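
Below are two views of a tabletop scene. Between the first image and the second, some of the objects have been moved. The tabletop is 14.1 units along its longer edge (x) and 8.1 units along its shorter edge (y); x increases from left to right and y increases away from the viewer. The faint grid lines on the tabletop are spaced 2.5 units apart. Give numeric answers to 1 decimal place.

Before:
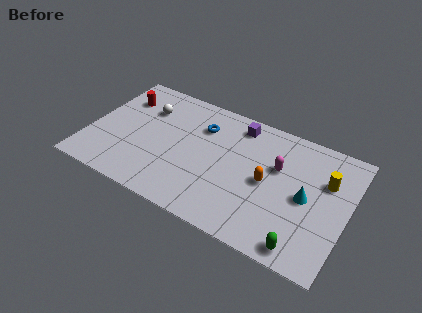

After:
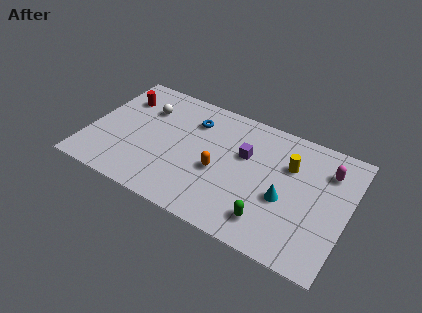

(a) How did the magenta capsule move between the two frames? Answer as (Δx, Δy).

(2.6, 1.0)

The magenta capsule was at about (10.2, 5.1) and moved to about (12.8, 6.1).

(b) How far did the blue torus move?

0.5

From (5.9, 5.9) to (5.4, 6.1), the blue torus covered √(0.5² + 0.2²) ≈ 0.5 units.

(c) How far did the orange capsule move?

2.6

The orange capsule was near (9.8, 3.9) before and (7.2, 3.4) after, so it travelled √(2.6² + 0.5²) ≈ 2.6 units.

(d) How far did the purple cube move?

1.9

From (7.8, 6.9) to (8.4, 5.1), the purple cube covered √(0.6² + 1.8²) ≈ 1.9 units.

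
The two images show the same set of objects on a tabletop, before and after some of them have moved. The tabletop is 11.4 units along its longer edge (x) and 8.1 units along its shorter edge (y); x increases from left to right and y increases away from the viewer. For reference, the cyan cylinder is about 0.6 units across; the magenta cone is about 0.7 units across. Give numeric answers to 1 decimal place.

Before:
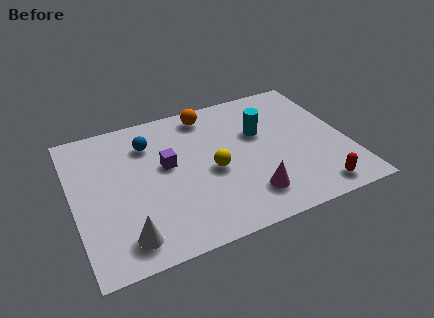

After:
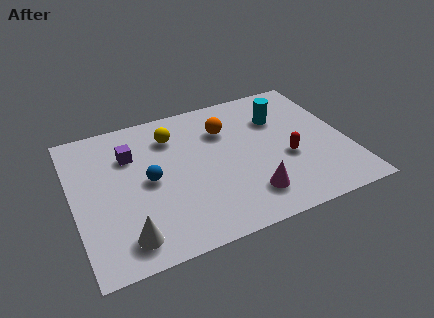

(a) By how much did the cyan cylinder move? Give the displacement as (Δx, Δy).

(0.9, 0.6)

The cyan cylinder started near (7.9, 5.1) and ended near (8.8, 5.7).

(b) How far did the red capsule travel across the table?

2.4

The red capsule moved from about (9.7, 1.0) to (8.8, 3.2), a distance of √(0.9² + 2.2²) ≈ 2.4.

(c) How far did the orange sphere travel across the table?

1.3

The orange sphere moved from about (5.9, 7.0) to (6.5, 5.8), a distance of √(0.6² + 1.2²) ≈ 1.3.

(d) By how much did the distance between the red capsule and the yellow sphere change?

+0.6

They were about 4.8 units apart before and 5.4 after — 0.6 units further apart.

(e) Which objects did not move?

the white cone and the magenta cone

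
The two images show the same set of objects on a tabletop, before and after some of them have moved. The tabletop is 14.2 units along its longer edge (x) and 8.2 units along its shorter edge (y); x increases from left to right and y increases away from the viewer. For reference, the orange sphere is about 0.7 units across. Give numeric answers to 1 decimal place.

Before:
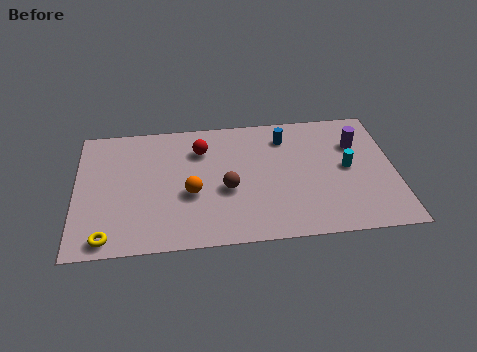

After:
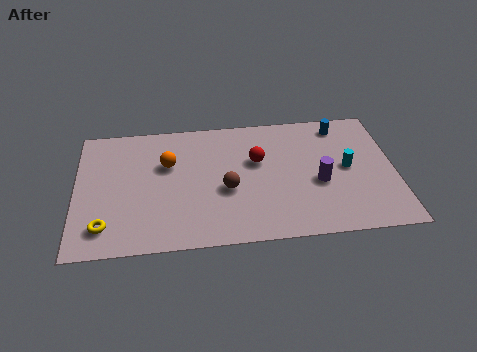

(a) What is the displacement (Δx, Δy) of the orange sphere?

(-1.0, 2.0)

The orange sphere started near (5.1, 3.3) and ended near (4.1, 5.3).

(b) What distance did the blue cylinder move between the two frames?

2.5

The blue cylinder was near (9.4, 6.5) before and (11.9, 7.0) after, so it travelled √(2.5² + 0.5²) ≈ 2.5 units.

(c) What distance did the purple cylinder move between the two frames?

2.9

The purple cylinder was near (12.6, 5.7) before and (10.8, 3.4) after, so it travelled √(1.8² + 2.3²) ≈ 2.9 units.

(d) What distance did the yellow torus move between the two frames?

0.7

From (1.4, 0.9) to (1.3, 1.6), the yellow torus covered √(0.1² + 0.7²) ≈ 0.7 units.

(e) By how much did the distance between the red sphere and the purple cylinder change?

-3.8

They were about 7.0 units apart before and 3.2 after — 3.8 units closer together.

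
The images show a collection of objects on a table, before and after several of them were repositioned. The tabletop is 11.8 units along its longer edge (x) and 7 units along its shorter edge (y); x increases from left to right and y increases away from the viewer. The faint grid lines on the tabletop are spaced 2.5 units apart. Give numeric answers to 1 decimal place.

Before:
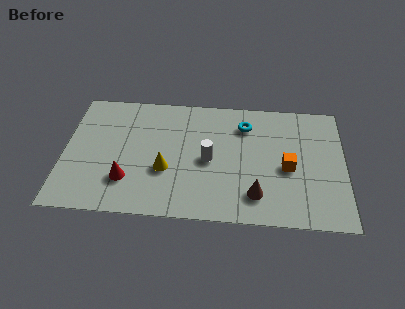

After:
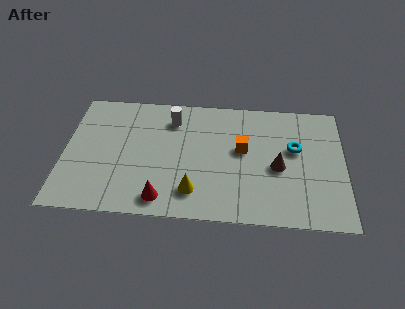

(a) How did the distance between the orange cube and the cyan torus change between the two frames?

-0.7

The distance was about 2.9 in the first image and 2.2 in the second, so they moved 0.7 units closer together.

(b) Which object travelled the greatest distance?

the white cylinder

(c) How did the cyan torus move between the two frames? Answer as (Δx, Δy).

(2.1, -1.2)

The cyan torus was at about (7.6, 5.4) and moved to about (9.7, 4.2).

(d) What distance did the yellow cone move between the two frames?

1.6

The yellow cone moved from about (4.3, 2.6) to (5.5, 1.5), a distance of √(1.2² + 1.1²) ≈ 1.6.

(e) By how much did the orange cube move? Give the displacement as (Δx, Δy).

(-1.9, 0.9)

From the two frames, the orange cube sits at roughly (9.4, 3.1) before and (7.5, 4.0) after.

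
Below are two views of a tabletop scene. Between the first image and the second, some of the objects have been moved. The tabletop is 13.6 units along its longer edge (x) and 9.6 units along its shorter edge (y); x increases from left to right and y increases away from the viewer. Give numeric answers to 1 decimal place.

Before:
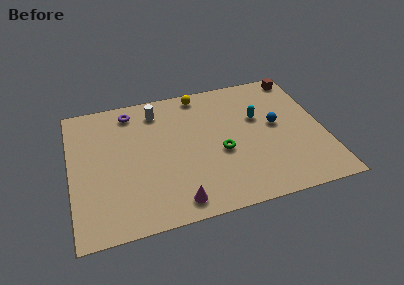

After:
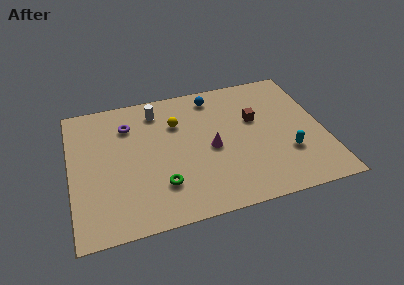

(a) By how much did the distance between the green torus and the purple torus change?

-1.3

They were about 6.2 units apart before and 4.9 after — 1.3 units closer together.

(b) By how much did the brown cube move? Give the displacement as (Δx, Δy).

(-2.7, -2.7)

The brown cube was at about (12.7, 8.6) and moved to about (10.0, 5.9).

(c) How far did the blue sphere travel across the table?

4.4

From (11.1, 5.2) to (7.9, 8.2), the blue sphere covered √(3.2² + 3.0²) ≈ 4.4 units.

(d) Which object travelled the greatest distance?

the blue sphere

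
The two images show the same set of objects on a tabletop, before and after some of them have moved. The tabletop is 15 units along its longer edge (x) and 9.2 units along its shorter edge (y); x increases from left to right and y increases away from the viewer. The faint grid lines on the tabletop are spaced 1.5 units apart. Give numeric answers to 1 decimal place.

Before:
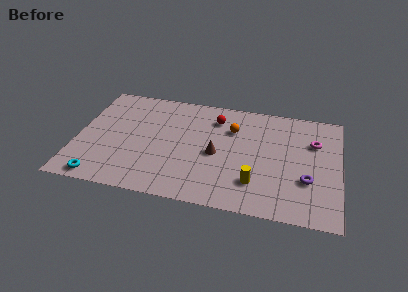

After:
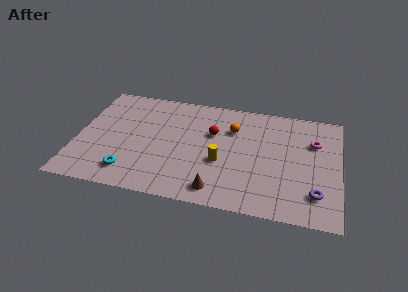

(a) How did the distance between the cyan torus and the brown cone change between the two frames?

-2.2

They were about 7.2 units apart before and 5.0 after — 2.2 units closer together.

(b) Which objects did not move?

the orange sphere and the magenta torus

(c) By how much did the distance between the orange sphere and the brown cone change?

+2.8

They were about 2.4 units apart before and 5.2 after — 2.8 units further apart.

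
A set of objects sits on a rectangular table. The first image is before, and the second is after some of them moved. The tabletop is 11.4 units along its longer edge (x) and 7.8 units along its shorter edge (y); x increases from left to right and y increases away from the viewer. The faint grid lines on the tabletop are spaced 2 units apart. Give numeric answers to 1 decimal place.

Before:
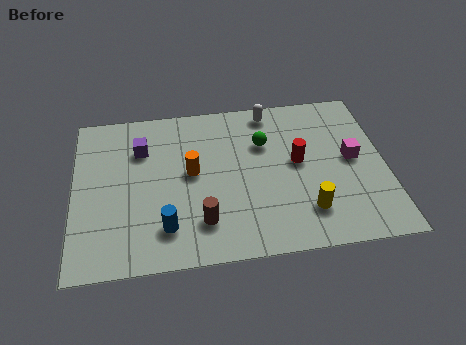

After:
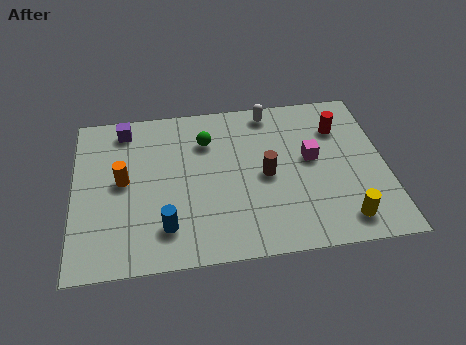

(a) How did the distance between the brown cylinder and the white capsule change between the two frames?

-2.6

The distance was about 5.8 in the first image and 3.2 in the second, so they moved 2.6 units closer together.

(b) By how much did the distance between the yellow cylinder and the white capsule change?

+1.0

The distance was about 5.2 in the first image and 6.2 in the second, so they moved 1.0 units further apart.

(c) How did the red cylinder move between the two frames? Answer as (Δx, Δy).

(1.6, 1.5)

From the two frames, the red cylinder sits at roughly (8.2, 4.2) before and (9.8, 5.7) after.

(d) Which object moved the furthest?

the brown cylinder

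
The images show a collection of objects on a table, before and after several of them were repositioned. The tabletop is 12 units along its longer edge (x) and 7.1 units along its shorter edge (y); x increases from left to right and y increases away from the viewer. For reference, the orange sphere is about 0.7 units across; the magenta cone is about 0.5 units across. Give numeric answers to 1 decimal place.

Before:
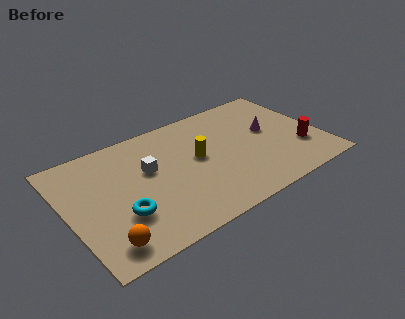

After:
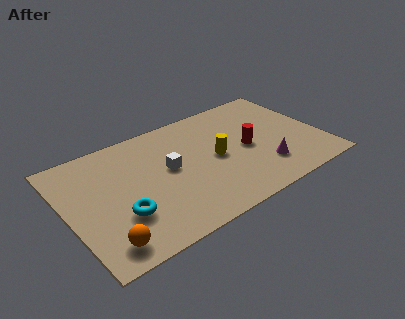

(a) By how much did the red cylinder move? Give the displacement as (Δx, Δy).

(-2.4, 1.2)

From the two frames, the red cylinder sits at roughly (10.9, 2.2) before and (8.5, 3.4) after.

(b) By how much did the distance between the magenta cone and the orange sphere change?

-1.2

Before: roughly 8.9 units apart; after: 7.7. That's 1.2 units closer together.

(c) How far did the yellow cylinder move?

0.9

The yellow cylinder was near (6.2, 3.9) before and (7.0, 3.5) after, so it travelled √(0.8² + 0.4²) ≈ 0.9 units.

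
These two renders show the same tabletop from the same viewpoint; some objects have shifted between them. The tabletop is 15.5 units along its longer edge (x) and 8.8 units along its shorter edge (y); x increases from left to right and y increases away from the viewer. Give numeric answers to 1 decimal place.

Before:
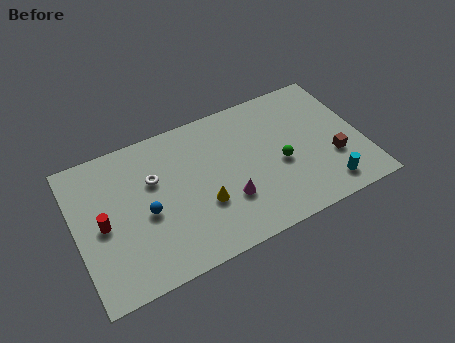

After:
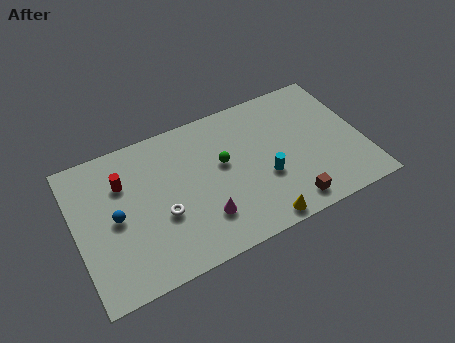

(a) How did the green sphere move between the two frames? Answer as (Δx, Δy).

(-3.0, 1.3)

From the two frames, the green sphere sits at roughly (11.0, 3.8) before and (8.0, 5.1) after.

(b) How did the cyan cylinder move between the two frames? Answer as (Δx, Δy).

(-3.1, 1.9)

From the two frames, the cyan cylinder sits at roughly (13.2, 1.4) before and (10.1, 3.3) after.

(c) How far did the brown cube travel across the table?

3.2

The brown cube was near (13.8, 3.0) before and (11.1, 1.2) after, so it travelled √(2.7² + 1.8²) ≈ 3.2 units.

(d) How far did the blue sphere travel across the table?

1.6

The blue sphere was near (3.7, 3.9) before and (2.1, 4.3) after, so it travelled √(1.6² + 0.4²) ≈ 1.6 units.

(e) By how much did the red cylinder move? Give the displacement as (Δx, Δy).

(1.3, 2.0)

The red cylinder was at about (1.4, 4.2) and moved to about (2.7, 6.2).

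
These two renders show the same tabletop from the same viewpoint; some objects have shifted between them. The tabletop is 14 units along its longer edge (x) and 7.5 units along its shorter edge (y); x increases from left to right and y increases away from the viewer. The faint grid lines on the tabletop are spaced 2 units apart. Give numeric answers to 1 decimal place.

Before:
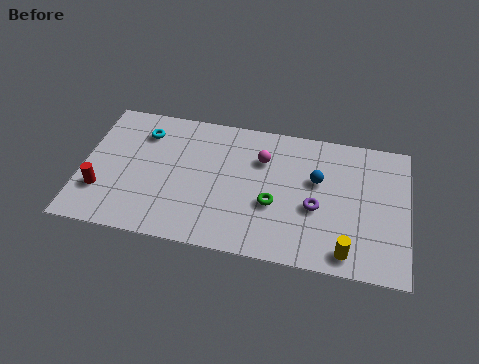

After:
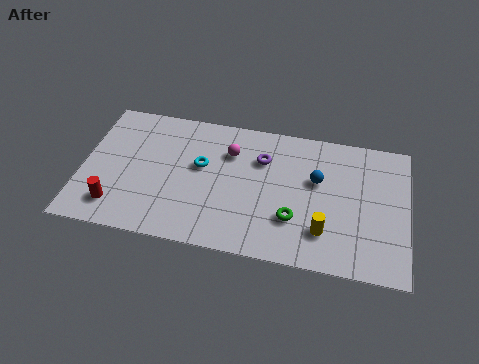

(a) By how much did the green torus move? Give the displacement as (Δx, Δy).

(0.9, -0.6)

The green torus started near (8.3, 2.9) and ended near (9.2, 2.3).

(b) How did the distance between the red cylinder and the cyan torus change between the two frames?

+0.6

They were about 3.9 units apart before and 4.5 after — 0.6 units further apart.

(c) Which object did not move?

the blue sphere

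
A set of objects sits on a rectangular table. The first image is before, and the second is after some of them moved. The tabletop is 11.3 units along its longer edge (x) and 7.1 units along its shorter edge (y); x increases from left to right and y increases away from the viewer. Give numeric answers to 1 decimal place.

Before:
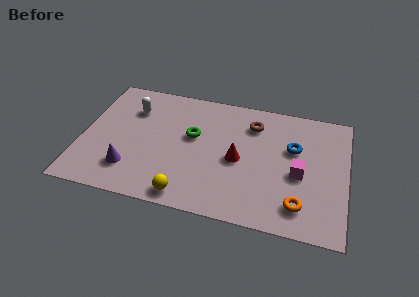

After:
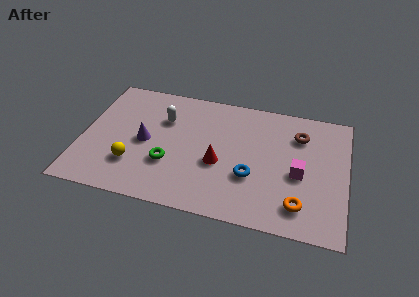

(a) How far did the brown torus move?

2.0

The brown torus moved from about (7.2, 5.5) to (9.2, 5.3), a distance of √(2.0² + 0.2²) ≈ 2.0.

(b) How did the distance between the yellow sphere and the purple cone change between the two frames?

-1.2

The distance was about 2.7 in the first image and 1.5 in the second, so they moved 1.2 units closer together.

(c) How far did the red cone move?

0.9

The red cone moved from about (6.7, 3.3) to (5.9, 2.9), a distance of √(0.8² + 0.4²) ≈ 0.9.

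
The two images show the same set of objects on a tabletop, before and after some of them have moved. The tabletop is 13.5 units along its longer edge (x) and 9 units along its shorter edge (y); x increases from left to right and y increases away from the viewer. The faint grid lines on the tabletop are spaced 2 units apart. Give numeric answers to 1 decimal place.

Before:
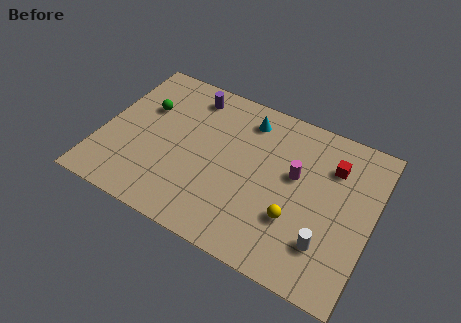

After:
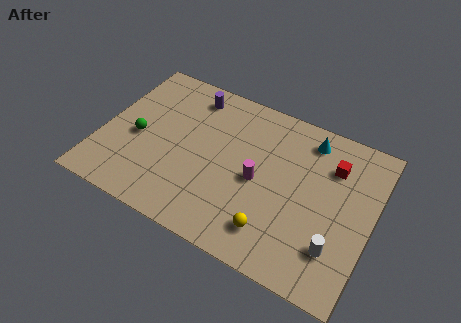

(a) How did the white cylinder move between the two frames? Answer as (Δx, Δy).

(0.5, 0.0)

The white cylinder started near (11.5, 2.3) and ended near (12.0, 2.3).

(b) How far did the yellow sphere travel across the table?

1.4

The yellow sphere was near (9.9, 2.9) before and (9.0, 1.8) after, so it travelled √(0.9² + 1.1²) ≈ 1.4 units.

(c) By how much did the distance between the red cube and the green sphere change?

+0.4

Before: roughly 9.4 units apart; after: 9.8. That's 0.4 units further apart.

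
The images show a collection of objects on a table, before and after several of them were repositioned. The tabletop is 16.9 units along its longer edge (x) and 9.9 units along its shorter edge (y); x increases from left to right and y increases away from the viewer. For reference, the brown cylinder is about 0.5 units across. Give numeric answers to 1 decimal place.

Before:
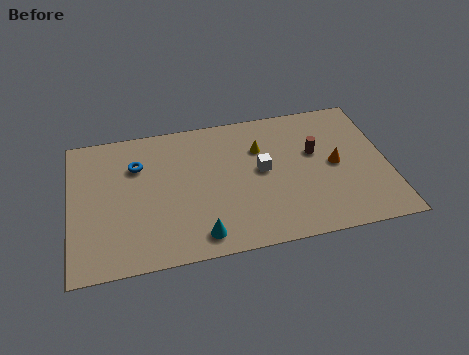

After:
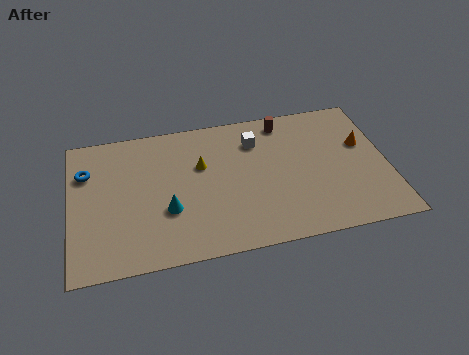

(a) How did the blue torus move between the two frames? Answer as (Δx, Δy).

(-2.7, 0.0)

The blue torus was at about (3.6, 7.0) and moved to about (0.9, 7.0).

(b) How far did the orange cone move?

2.0

From (14.1, 4.9) to (15.7, 6.1), the orange cone covered √(1.6² + 1.2²) ≈ 2.0 units.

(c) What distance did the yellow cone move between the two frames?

3.3

The yellow cone moved from about (10.2, 6.9) to (7.0, 6.3), a distance of √(3.2² + 0.6²) ≈ 3.3.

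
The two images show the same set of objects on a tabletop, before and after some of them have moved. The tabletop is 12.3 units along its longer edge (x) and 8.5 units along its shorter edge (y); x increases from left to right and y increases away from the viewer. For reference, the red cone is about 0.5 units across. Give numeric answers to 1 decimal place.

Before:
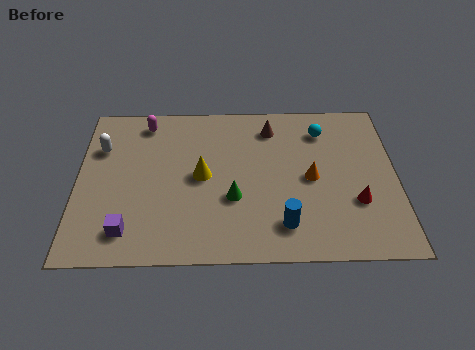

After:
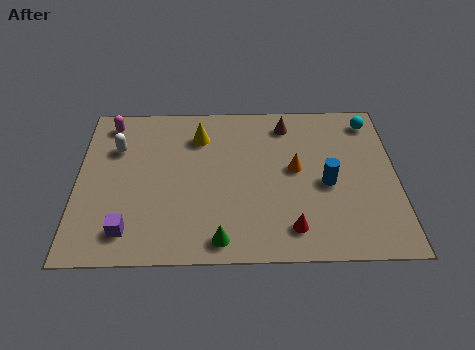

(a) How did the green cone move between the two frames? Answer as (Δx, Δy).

(-0.5, -2.1)

The green cone started near (6.0, 3.1) and ended near (5.5, 1.0).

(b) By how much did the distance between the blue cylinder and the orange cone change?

-1.2

The distance was about 2.6 in the first image and 1.4 in the second, so they moved 1.2 units closer together.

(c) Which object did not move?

the purple cube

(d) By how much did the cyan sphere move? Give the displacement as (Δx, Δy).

(1.9, 0.5)

The cyan sphere was at about (9.5, 6.7) and moved to about (11.4, 7.2).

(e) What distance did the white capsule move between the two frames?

0.6

From (0.9, 5.9) to (1.5, 5.9), the white capsule covered √(0.6² + 0.0²) ≈ 0.6 units.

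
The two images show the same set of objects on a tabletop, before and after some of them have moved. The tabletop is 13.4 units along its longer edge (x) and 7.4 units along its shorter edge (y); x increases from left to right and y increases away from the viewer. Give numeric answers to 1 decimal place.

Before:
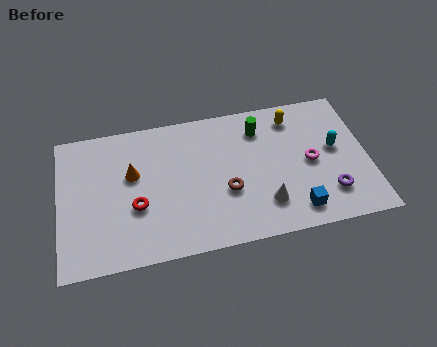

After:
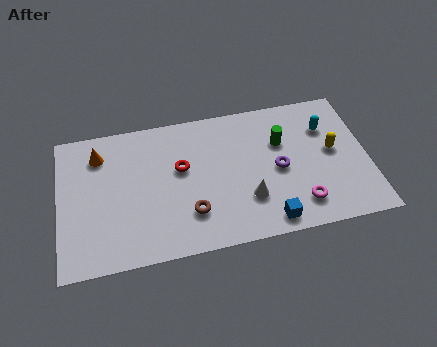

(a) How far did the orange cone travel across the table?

1.9

The orange cone moved from about (3.2, 4.5) to (1.8, 5.8), a distance of √(1.4² + 1.3²) ≈ 1.9.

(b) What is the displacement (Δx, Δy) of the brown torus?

(-1.6, -0.8)

The brown torus started near (7.2, 2.8) and ended near (5.6, 2.0).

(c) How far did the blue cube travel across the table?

1.2

From (10.1, 1.2) to (8.9, 0.9), the blue cube covered √(1.2² + 0.3²) ≈ 1.2 units.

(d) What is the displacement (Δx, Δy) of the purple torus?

(-2.1, 1.7)

The purple torus was at about (11.6, 1.8) and moved to about (9.5, 3.5).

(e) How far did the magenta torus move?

2.2

From (10.9, 3.6) to (10.3, 1.5), the magenta torus covered √(0.6² + 2.1²) ≈ 2.2 units.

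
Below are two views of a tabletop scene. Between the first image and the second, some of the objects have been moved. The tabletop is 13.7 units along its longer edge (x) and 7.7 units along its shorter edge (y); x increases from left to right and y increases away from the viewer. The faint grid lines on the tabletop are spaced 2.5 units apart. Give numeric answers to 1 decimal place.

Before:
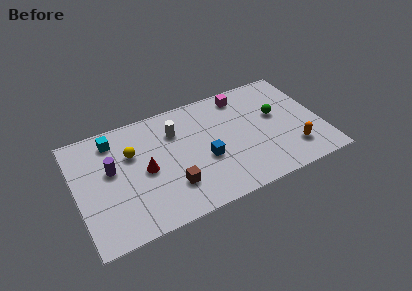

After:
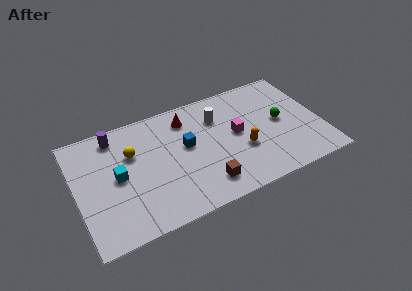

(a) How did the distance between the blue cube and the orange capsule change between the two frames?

-1.6

Before: roughly 5.0 units apart; after: 3.4. That's 1.6 units closer together.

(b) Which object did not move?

the yellow sphere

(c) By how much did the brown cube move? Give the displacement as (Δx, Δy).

(1.8, -0.6)

The brown cube was at about (5.1, 2.1) and moved to about (6.9, 1.5).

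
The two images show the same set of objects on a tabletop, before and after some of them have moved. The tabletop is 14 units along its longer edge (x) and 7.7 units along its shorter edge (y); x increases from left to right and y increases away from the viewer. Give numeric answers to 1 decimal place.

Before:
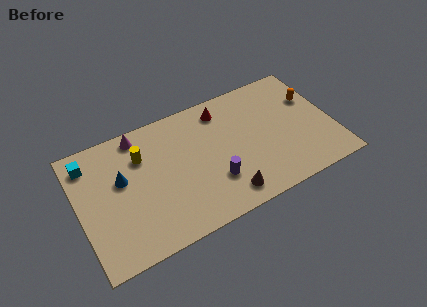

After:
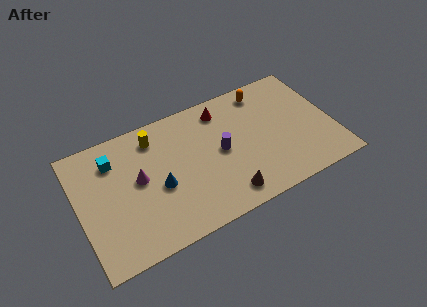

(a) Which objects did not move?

the brown cone and the red cone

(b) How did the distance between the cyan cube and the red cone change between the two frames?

-1.3

They were about 7.4 units apart before and 6.1 after — 1.3 units closer together.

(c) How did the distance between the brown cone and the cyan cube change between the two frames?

-1.3

The distance was about 8.6 in the first image and 7.3 in the second, so they moved 1.3 units closer together.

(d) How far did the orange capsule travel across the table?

2.9

From (13.1, 5.1) to (10.6, 6.6), the orange capsule covered √(2.5² + 1.5²) ≈ 2.9 units.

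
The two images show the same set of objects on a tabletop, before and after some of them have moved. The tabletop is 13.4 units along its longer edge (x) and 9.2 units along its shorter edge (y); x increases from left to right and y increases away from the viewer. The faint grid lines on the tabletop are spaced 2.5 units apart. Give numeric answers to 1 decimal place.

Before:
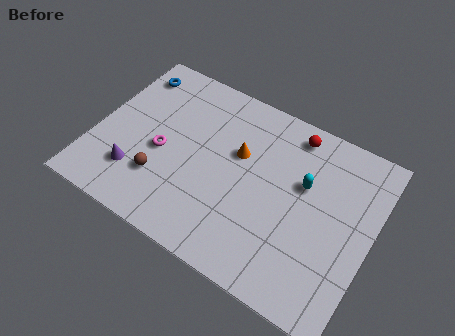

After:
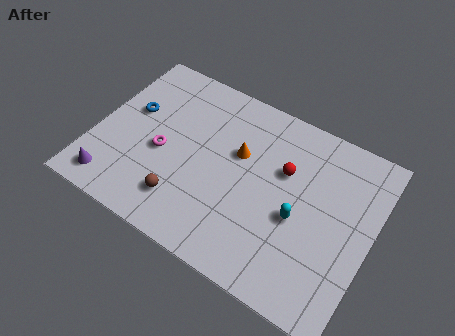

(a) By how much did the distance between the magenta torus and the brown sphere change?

+1.0

Before: roughly 1.4 units apart; after: 2.4. That's 1.0 units further apart.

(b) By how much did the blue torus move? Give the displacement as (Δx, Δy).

(0.4, -2.1)

The blue torus was at about (1.1, 7.6) and moved to about (1.5, 5.5).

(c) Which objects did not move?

the magenta torus and the orange cone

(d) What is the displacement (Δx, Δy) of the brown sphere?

(1.2, -0.6)

From the two frames, the brown sphere sits at roughly (3.5, 2.6) before and (4.7, 2.0) after.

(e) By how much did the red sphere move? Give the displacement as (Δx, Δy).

(-0.1, -2.1)

The red sphere was at about (9.1, 8.0) and moved to about (9.0, 5.9).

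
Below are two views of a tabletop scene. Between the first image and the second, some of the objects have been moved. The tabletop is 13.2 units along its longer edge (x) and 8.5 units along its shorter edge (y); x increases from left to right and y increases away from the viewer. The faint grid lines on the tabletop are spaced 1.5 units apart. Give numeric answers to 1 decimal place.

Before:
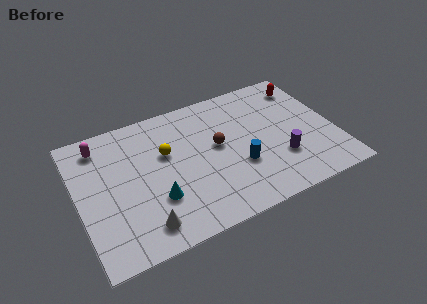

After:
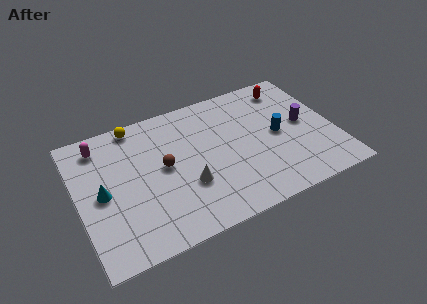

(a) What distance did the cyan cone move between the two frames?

3.0

The cyan cone was near (3.8, 2.7) before and (1.2, 4.1) after, so it travelled √(2.6² + 1.4²) ≈ 3.0 units.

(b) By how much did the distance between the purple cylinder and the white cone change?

-0.8

The distance was about 7.3 in the first image and 6.5 in the second, so they moved 0.8 units closer together.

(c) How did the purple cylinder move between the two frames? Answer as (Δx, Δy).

(1.5, 1.8)

The purple cylinder started near (10.2, 2.6) and ended near (11.7, 4.4).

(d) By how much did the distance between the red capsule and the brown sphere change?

+2.0

They were about 5.4 units apart before and 7.4 after — 2.0 units further apart.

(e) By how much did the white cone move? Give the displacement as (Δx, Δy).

(2.4, 1.5)

From the two frames, the white cone sits at roughly (3.0, 1.4) before and (5.4, 2.9) after.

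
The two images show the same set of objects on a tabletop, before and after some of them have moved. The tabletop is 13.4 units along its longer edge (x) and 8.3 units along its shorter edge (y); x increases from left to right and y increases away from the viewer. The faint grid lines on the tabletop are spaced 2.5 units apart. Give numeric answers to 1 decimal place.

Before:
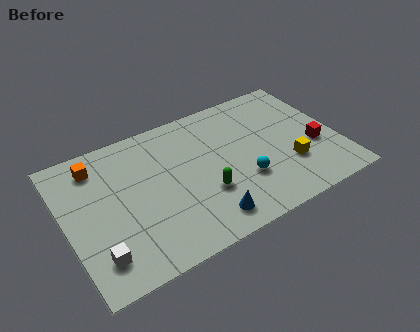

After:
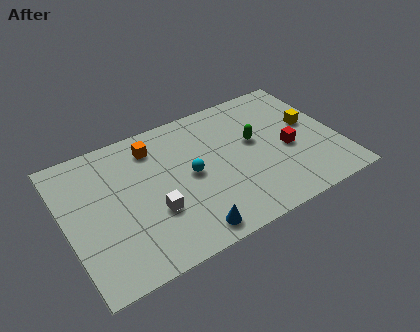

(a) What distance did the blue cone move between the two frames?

0.9

From (6.4, 1.3) to (5.5, 1.0), the blue cone covered √(0.9² + 0.3²) ≈ 0.9 units.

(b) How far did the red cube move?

1.4

The red cube moved from about (12.2, 3.2) to (10.9, 3.6), a distance of √(1.3² + 0.4²) ≈ 1.4.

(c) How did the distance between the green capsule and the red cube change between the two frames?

-3.7

They were about 5.6 units apart before and 1.9 after — 3.7 units closer together.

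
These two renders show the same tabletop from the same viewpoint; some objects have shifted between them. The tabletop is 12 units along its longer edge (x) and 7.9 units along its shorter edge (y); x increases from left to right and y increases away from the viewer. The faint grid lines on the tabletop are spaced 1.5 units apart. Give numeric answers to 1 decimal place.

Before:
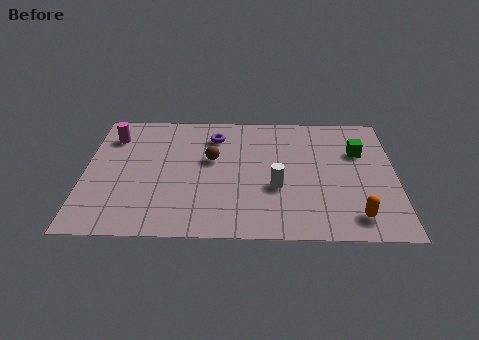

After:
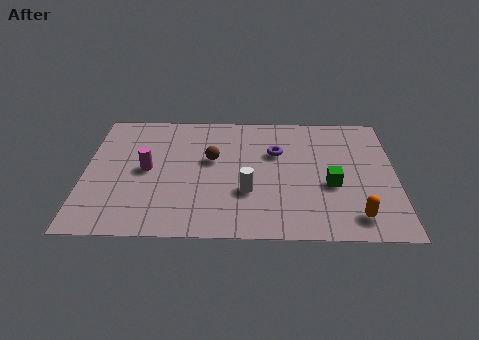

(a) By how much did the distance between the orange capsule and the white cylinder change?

+0.9

They were about 3.4 units apart before and 4.3 after — 0.9 units further apart.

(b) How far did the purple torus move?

2.6

The purple torus was near (5.0, 6.2) before and (7.4, 5.2) after, so it travelled √(2.4² + 1.0²) ≈ 2.6 units.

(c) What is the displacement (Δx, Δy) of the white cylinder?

(-1.1, -0.3)

From the two frames, the white cylinder sits at roughly (7.4, 3.0) before and (6.3, 2.7) after.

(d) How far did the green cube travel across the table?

2.4

From (10.6, 5.3) to (9.5, 3.2), the green cube covered √(1.1² + 2.1²) ≈ 2.4 units.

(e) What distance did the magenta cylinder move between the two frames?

2.5

The magenta cylinder was near (1.0, 6.1) before and (2.4, 4.0) after, so it travelled √(1.4² + 2.1²) ≈ 2.5 units.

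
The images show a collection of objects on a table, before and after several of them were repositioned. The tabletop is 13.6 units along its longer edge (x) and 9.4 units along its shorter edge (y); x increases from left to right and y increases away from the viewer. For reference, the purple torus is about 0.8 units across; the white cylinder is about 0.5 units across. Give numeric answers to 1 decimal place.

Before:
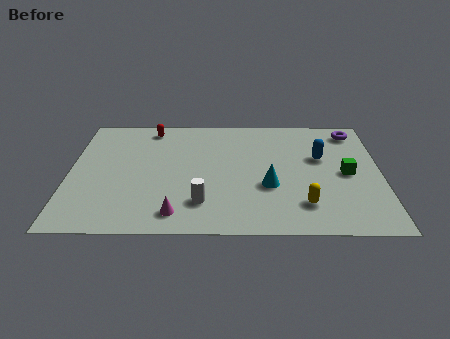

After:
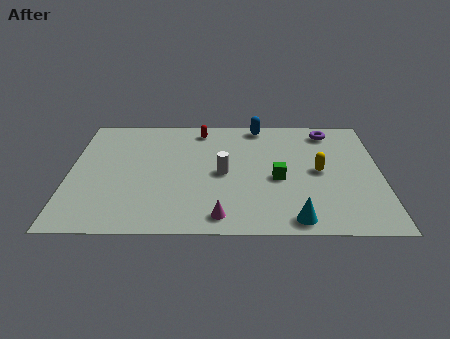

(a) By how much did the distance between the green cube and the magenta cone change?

-4.2

They were about 8.0 units apart before and 3.8 after — 4.2 units closer together.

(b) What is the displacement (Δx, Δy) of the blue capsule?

(-2.7, 2.7)

From the two frames, the blue capsule sits at roughly (11.0, 5.8) before and (8.3, 8.5) after.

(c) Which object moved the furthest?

the blue capsule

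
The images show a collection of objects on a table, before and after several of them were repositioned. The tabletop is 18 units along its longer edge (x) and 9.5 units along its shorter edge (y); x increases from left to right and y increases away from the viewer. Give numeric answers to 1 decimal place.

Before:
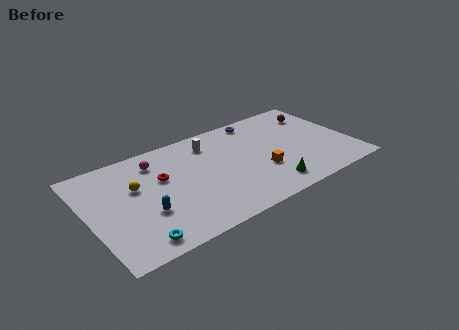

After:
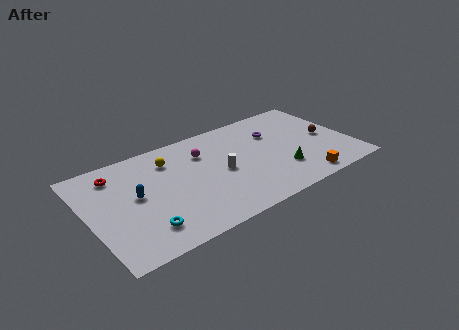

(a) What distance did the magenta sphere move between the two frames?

3.3

From (4.9, 7.6) to (8.1, 6.9), the magenta sphere covered √(3.2² + 0.7²) ≈ 3.3 units.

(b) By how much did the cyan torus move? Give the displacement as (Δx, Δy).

(0.6, 0.8)

The cyan torus was at about (2.7, 1.2) and moved to about (3.3, 2.0).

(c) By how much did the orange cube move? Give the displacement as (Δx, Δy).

(2.5, -2.2)

From the two frames, the orange cube sits at roughly (11.6, 3.3) before and (14.1, 1.1) after.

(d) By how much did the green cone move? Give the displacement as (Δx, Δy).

(1.1, 1.1)

From the two frames, the green cone sits at roughly (11.8, 1.6) before and (12.9, 2.7) after.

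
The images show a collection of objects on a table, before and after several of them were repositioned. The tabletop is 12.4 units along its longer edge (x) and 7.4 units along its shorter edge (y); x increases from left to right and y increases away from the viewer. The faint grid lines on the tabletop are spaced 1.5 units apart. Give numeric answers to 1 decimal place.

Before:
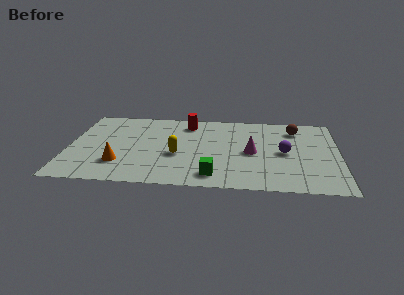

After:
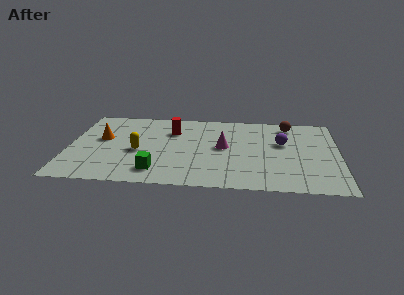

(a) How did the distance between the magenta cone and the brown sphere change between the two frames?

+0.7

They were about 3.1 units apart before and 3.8 after — 0.7 units further apart.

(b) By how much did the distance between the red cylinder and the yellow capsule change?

-0.5

The distance was about 3.1 in the first image and 2.6 in the second, so they moved 0.5 units closer together.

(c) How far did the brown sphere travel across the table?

0.5

The brown sphere was near (10.4, 5.9) before and (10.1, 6.3) after, so it travelled √(0.3² + 0.4²) ≈ 0.5 units.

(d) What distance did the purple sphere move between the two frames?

0.9

The purple sphere moved from about (9.9, 3.6) to (9.8, 4.5), a distance of √(0.1² + 0.9²) ≈ 0.9.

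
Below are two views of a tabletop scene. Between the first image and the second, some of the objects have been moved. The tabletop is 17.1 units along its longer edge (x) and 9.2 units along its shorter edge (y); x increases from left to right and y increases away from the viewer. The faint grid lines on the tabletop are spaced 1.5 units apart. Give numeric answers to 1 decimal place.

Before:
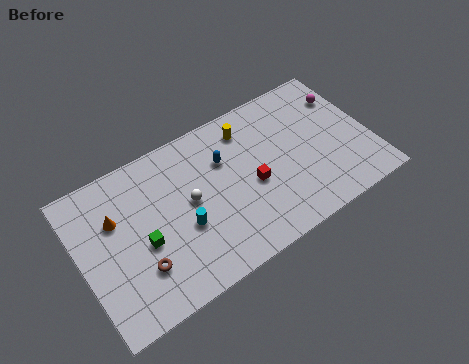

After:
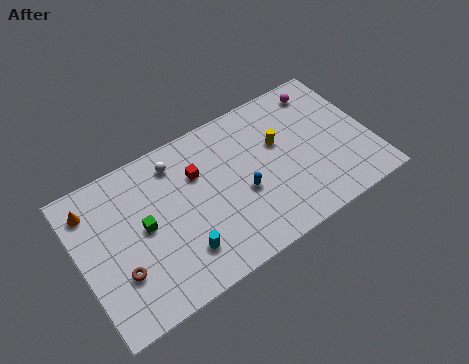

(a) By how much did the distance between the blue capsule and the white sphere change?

+2.4

The distance was about 2.7 in the first image and 5.1 in the second, so they moved 2.4 units further apart.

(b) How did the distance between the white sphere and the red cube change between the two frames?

-2.0

Before: roughly 3.7 units apart; after: 1.7. That's 2.0 units closer together.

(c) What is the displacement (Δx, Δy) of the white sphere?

(-0.4, 2.7)

From the two frames, the white sphere sits at roughly (6.4, 4.9) before and (6.0, 7.6) after.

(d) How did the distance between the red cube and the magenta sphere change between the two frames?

+1.2

Before: roughly 6.7 units apart; after: 7.9. That's 1.2 units further apart.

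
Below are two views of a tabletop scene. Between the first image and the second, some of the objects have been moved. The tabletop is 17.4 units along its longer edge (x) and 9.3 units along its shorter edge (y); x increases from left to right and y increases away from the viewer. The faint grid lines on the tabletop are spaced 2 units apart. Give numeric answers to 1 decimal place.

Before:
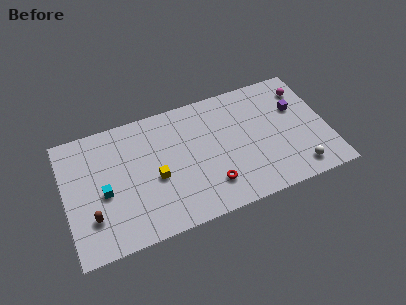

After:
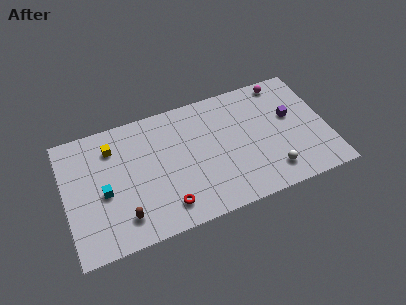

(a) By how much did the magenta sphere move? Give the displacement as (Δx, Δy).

(-1.3, 1.0)

The magenta sphere was at about (16.2, 7.3) and moved to about (14.9, 8.3).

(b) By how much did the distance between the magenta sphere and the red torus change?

+2.3

They were about 8.5 units apart before and 10.8 after — 2.3 units further apart.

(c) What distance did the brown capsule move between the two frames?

2.1

The brown capsule was near (1.6, 2.6) before and (3.6, 1.9) after, so it travelled √(2.0² + 0.7²) ≈ 2.1 units.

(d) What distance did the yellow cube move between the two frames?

4.1

The yellow cube moved from about (5.9, 4.0) to (3.3, 7.2), a distance of √(2.6² + 3.2²) ≈ 4.1.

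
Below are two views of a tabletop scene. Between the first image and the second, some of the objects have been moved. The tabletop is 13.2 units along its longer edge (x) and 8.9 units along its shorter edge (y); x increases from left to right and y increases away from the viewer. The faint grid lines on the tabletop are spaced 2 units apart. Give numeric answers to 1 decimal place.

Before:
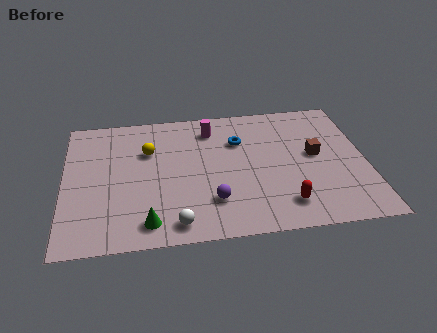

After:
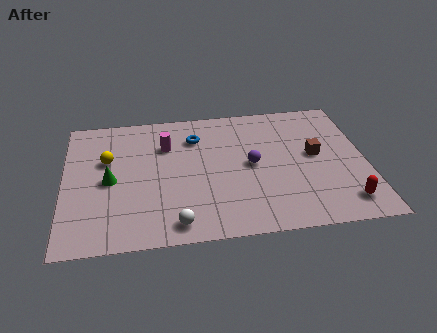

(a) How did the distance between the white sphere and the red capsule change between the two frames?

+2.6

The distance was about 4.7 in the first image and 7.3 in the second, so they moved 2.6 units further apart.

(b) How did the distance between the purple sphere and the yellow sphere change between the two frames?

+1.8

They were about 4.6 units apart before and 6.4 after — 1.8 units further apart.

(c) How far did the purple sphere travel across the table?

2.8

From (6.4, 2.3) to (8.2, 4.5), the purple sphere covered √(1.8² + 2.2²) ≈ 2.8 units.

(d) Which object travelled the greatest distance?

the green cone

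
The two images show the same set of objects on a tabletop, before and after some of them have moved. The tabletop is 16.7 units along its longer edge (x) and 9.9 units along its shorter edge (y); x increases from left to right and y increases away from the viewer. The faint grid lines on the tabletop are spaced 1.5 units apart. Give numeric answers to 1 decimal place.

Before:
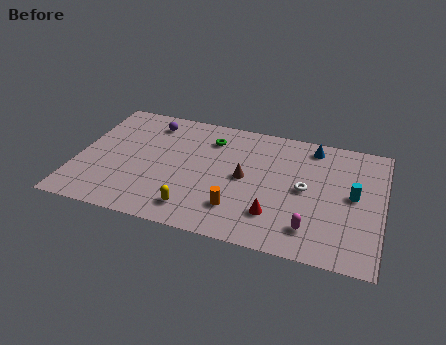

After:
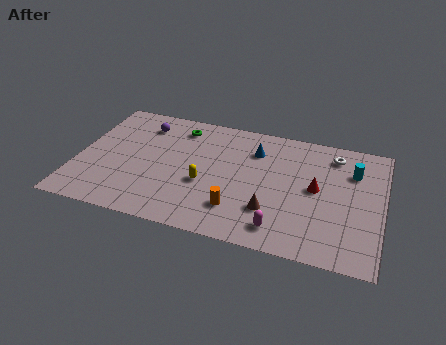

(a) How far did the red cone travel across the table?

3.4

The red cone moved from about (11.0, 2.5) to (13.1, 5.2), a distance of √(2.1² + 2.7²) ≈ 3.4.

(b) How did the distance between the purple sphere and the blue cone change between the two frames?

-2.7

Before: roughly 9.0 units apart; after: 6.3. That's 2.7 units closer together.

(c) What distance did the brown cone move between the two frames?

2.7

The brown cone was near (9.2, 5.0) before and (10.8, 2.8) after, so it travelled √(1.6² + 2.2²) ≈ 2.7 units.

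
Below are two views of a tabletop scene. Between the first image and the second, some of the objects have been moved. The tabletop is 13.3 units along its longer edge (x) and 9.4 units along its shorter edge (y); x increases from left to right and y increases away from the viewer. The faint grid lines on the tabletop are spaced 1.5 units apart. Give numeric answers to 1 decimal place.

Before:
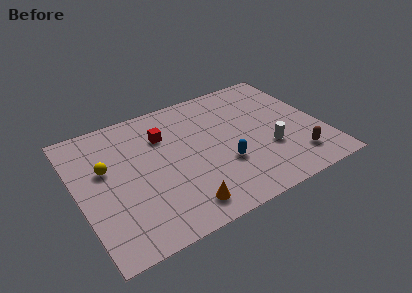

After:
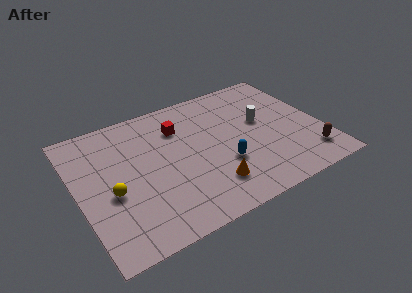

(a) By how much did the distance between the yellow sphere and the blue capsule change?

-0.6

Before: roughly 6.6 units apart; after: 6.0. That's 0.6 units closer together.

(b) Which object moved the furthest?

the white cylinder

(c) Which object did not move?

the blue capsule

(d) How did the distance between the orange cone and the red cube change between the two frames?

-0.4

The distance was about 5.3 in the first image and 4.9 in the second, so they moved 0.4 units closer together.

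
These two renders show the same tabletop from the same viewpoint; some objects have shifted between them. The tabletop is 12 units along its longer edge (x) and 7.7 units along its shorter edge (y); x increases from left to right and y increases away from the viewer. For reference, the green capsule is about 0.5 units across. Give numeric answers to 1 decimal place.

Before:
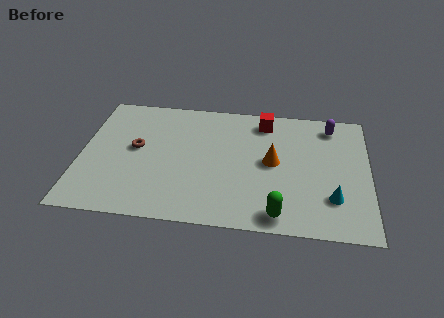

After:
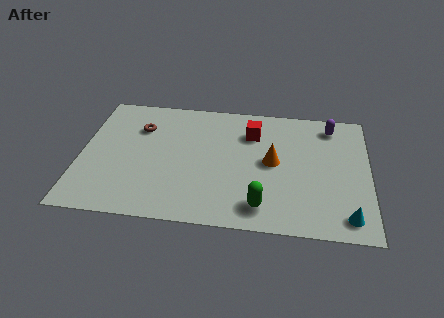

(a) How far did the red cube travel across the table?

0.9

From (7.6, 6.5) to (7.1, 5.7), the red cube covered √(0.5² + 0.8²) ≈ 0.9 units.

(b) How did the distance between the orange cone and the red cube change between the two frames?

-0.6

The distance was about 2.5 in the first image and 1.9 in the second, so they moved 0.6 units closer together.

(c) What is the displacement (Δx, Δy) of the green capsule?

(-0.7, 0.4)

The green capsule was at about (8.3, 0.9) and moved to about (7.6, 1.3).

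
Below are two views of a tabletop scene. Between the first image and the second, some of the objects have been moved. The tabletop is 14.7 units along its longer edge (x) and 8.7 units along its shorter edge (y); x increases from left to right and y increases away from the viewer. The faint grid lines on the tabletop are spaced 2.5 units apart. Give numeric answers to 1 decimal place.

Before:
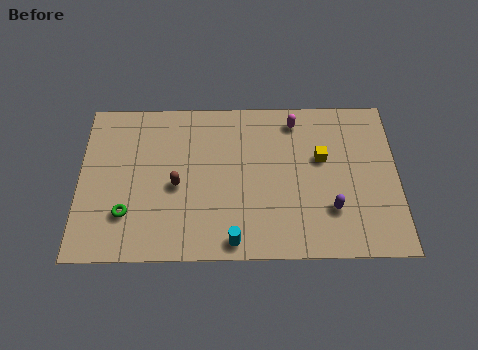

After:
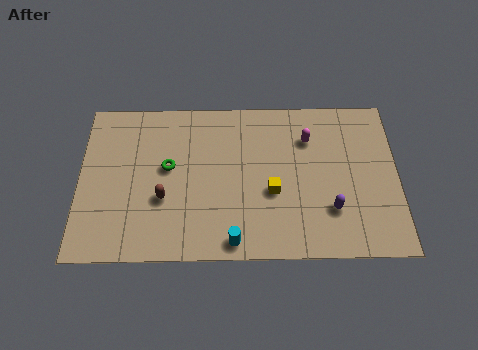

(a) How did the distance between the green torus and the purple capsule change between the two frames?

-1.5

They were about 9.4 units apart before and 7.9 after — 1.5 units closer together.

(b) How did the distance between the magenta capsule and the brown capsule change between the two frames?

+0.9

They were about 6.5 units apart before and 7.4 after — 0.9 units further apart.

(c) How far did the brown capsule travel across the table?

0.9

From (4.5, 3.9) to (3.9, 3.2), the brown capsule covered √(0.6² + 0.7²) ≈ 0.9 units.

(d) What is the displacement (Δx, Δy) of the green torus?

(1.9, 2.5)

From the two frames, the green torus sits at roughly (2.2, 2.4) before and (4.1, 4.9) after.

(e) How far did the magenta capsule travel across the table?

1.2

The magenta capsule was near (10.0, 7.4) before and (10.6, 6.4) after, so it travelled √(0.6² + 1.0²) ≈ 1.2 units.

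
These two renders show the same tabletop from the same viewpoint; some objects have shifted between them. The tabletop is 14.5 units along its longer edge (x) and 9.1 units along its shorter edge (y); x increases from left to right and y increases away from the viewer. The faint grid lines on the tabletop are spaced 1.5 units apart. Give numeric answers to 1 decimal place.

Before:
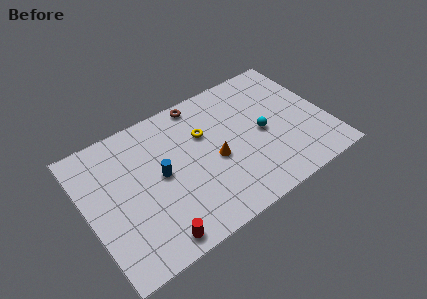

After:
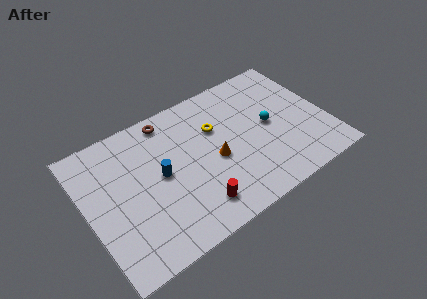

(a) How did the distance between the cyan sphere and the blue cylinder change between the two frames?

+0.5

Before: roughly 6.2 units apart; after: 6.7. That's 0.5 units further apart.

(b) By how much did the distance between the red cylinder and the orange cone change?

-2.4

Before: roughly 5.2 units apart; after: 2.8. That's 2.4 units closer together.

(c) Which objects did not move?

the orange cone and the blue cylinder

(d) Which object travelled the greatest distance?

the red cylinder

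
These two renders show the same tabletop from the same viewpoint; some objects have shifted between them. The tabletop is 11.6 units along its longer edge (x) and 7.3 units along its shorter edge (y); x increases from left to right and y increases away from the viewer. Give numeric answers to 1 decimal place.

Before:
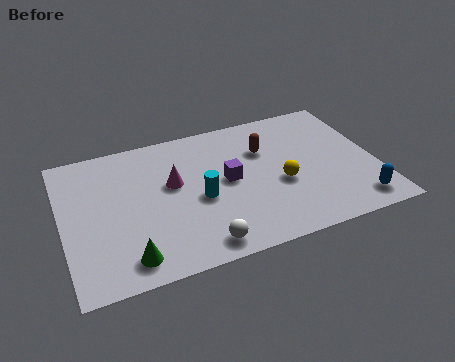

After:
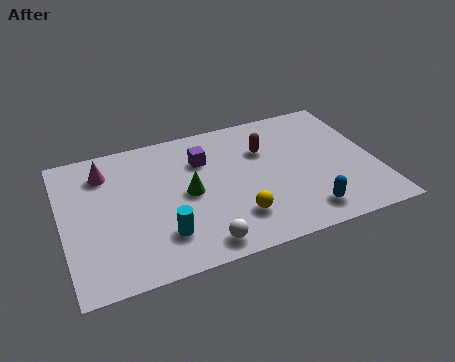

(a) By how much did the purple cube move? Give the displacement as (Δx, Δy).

(-0.8, 1.4)

The purple cube started near (6.1, 3.8) and ended near (5.3, 5.2).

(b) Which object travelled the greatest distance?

the green cone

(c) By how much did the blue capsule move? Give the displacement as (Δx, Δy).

(-1.9, 0.1)

The blue capsule was at about (10.6, 1.1) and moved to about (8.7, 1.2).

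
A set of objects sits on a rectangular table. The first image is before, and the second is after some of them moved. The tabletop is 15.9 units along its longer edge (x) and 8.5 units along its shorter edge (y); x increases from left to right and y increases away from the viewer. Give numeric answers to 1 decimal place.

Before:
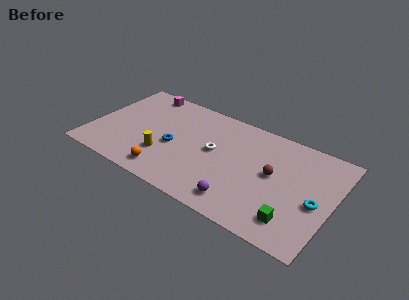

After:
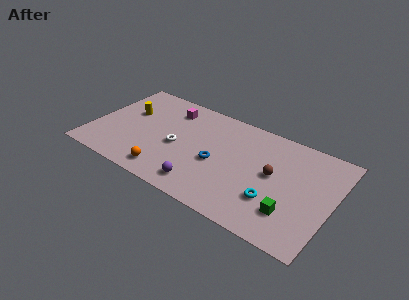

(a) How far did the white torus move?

2.5

The white torus moved from about (8.1, 4.6) to (5.7, 3.8), a distance of √(2.4² + 0.8²) ≈ 2.5.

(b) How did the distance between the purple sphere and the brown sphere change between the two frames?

+1.7

They were about 3.6 units apart before and 5.3 after — 1.7 units further apart.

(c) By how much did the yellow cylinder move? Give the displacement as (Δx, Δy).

(-2.9, 2.7)

From the two frames, the yellow cylinder sits at roughly (5.0, 2.6) before and (2.1, 5.3) after.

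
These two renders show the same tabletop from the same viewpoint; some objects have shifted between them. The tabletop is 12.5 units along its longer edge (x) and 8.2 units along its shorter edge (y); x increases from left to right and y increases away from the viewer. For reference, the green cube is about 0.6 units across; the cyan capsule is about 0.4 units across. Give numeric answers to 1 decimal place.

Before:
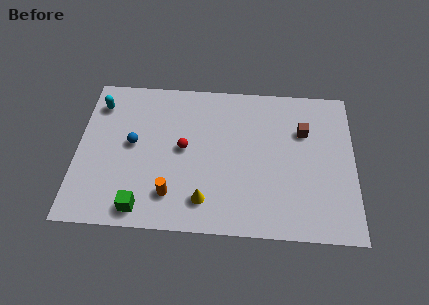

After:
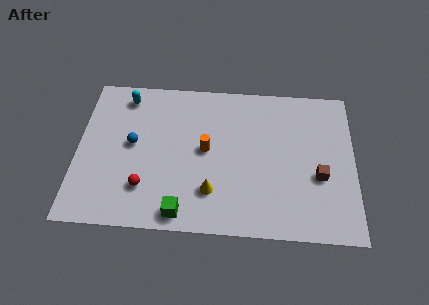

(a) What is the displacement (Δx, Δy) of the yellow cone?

(0.3, 0.5)

The yellow cone was at about (5.8, 1.6) and moved to about (6.1, 2.1).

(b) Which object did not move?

the blue sphere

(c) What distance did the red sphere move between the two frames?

2.8

The red sphere was near (4.8, 4.3) before and (3.1, 2.1) after, so it travelled √(1.7² + 2.2²) ≈ 2.8 units.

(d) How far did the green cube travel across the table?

1.8

The green cube was near (3.0, 1.0) before and (4.8, 0.9) after, so it travelled √(1.8² + 0.1²) ≈ 1.8 units.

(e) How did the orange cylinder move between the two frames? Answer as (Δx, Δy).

(1.5, 2.5)

From the two frames, the orange cylinder sits at roughly (4.3, 1.8) before and (5.8, 4.3) after.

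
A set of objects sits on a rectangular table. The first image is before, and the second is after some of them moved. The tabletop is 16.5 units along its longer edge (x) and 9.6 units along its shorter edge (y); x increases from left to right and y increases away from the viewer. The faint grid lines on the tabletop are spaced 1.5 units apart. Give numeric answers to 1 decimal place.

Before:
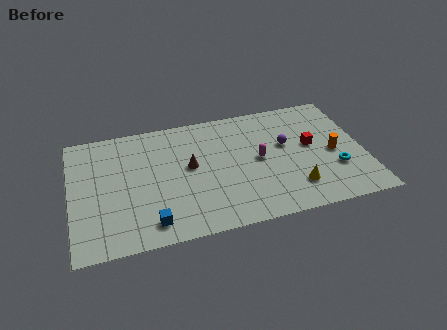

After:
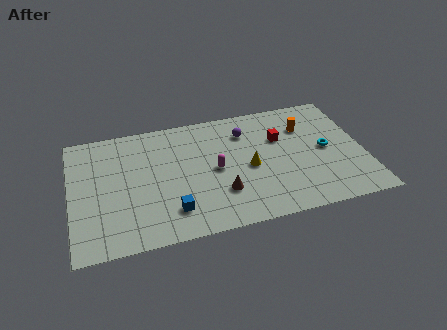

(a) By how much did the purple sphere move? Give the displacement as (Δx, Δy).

(-2.2, 1.6)

The purple sphere started near (12.2, 5.7) and ended near (10.0, 7.3).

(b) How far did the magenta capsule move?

2.5

From (10.6, 4.9) to (8.1, 4.7), the magenta capsule covered √(2.5² + 0.2²) ≈ 2.5 units.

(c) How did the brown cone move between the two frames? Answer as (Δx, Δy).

(1.6, -2.5)

From the two frames, the brown cone sits at roughly (6.7, 5.3) before and (8.3, 2.8) after.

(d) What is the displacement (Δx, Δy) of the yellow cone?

(-2.4, 2.2)

The yellow cone was at about (12.4, 2.2) and moved to about (10.0, 4.4).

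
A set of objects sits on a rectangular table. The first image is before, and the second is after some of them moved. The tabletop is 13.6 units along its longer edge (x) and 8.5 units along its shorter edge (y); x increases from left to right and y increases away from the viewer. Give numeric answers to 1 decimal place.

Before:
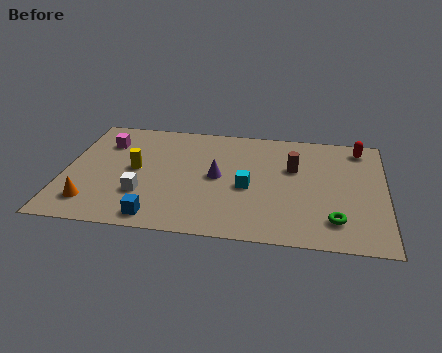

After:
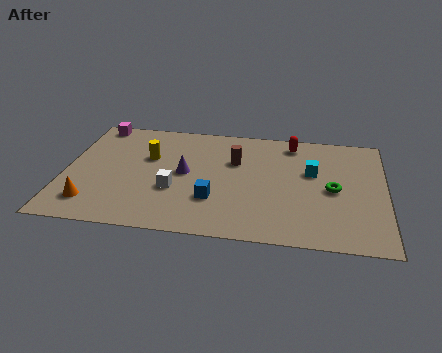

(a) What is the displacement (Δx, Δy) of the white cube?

(1.3, 0.5)

The white cube started near (3.4, 2.6) and ended near (4.7, 3.1).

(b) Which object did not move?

the orange cone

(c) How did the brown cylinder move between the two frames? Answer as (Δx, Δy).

(-2.5, 0.2)

The brown cylinder started near (9.7, 5.4) and ended near (7.2, 5.6).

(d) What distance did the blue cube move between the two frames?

2.8

The blue cube moved from about (4.1, 1.0) to (6.4, 2.6), a distance of √(2.3² + 1.6²) ≈ 2.8.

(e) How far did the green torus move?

2.2

The green torus moved from about (11.5, 1.8) to (11.4, 4.0), a distance of √(0.1² + 2.2²) ≈ 2.2.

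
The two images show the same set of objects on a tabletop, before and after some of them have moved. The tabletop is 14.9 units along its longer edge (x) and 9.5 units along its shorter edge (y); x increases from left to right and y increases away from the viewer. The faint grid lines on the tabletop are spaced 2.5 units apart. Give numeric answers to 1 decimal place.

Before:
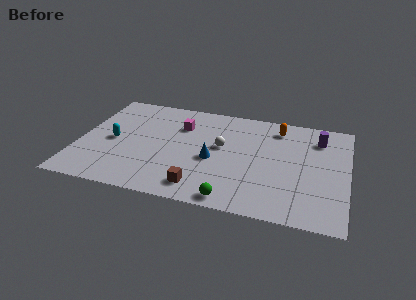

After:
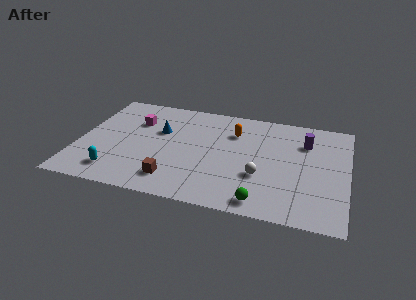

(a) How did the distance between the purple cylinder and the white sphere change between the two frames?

-1.4

The distance was about 5.7 in the first image and 4.3 in the second, so they moved 1.4 units closer together.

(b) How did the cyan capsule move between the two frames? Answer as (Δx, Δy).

(0.4, -2.8)

From the two frames, the cyan capsule sits at roughly (1.9, 4.5) before and (2.3, 1.7) after.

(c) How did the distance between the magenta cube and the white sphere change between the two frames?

+5.1

The distance was about 2.8 in the first image and 7.9 in the second, so they moved 5.1 units further apart.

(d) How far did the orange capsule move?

2.6

The orange capsule was near (10.9, 7.9) before and (8.5, 6.9) after, so it travelled √(2.4² + 1.0²) ≈ 2.6 units.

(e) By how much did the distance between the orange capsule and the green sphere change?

-1.2

They were about 7.3 units apart before and 6.1 after — 1.2 units closer together.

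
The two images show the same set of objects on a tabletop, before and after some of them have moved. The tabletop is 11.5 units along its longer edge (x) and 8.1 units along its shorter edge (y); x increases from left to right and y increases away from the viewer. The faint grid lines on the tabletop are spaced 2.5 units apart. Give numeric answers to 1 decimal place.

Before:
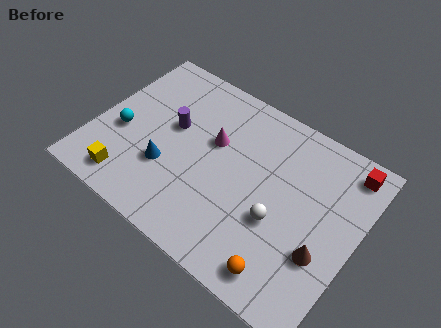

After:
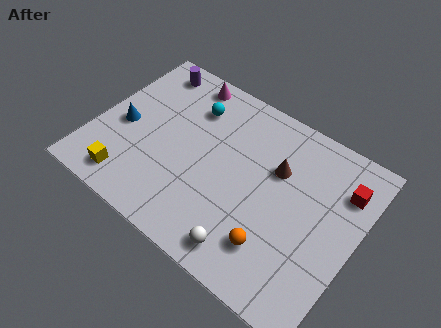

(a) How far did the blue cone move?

2.4

From (3.4, 2.7) to (1.2, 3.6), the blue cone covered √(2.2² + 0.9²) ≈ 2.4 units.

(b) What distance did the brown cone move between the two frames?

3.5

From (10.3, 2.8) to (7.8, 5.3), the brown cone covered √(2.5² + 2.5²) ≈ 3.5 units.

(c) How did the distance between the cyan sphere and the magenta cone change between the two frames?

-2.9

They were about 4.2 units apart before and 1.3 after — 2.9 units closer together.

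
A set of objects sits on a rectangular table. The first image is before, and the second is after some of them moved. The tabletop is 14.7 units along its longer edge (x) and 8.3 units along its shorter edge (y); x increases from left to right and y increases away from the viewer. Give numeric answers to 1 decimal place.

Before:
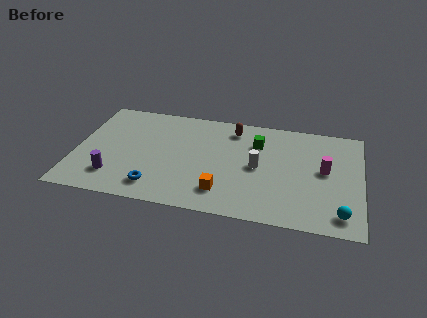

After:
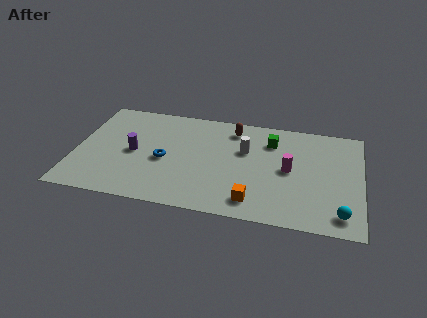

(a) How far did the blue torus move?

2.2

The blue torus was near (4.3, 1.5) before and (4.6, 3.7) after, so it travelled √(0.3² + 2.2²) ≈ 2.2 units.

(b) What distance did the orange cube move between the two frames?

1.6

The orange cube moved from about (7.7, 1.8) to (9.3, 1.4), a distance of √(1.6² + 0.4²) ≈ 1.6.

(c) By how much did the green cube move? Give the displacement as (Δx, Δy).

(0.7, 0.3)

The green cube was at about (9.3, 6.0) and moved to about (10.0, 6.3).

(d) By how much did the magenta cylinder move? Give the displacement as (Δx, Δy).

(-1.8, -0.3)

The magenta cylinder started near (12.8, 4.5) and ended near (11.0, 4.2).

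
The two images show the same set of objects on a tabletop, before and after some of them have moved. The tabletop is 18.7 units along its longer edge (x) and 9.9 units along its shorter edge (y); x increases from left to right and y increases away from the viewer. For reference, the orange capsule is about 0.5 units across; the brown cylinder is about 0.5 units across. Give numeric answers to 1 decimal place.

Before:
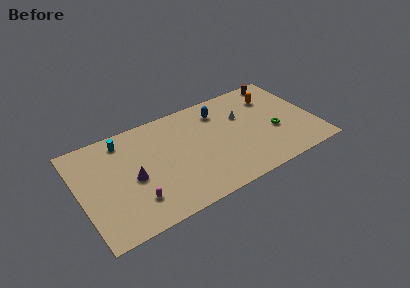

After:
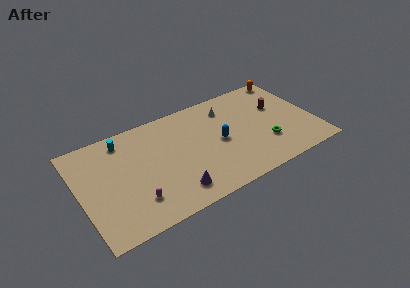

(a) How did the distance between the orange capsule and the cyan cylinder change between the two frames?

+1.7

Before: roughly 12.0 units apart; after: 13.7. That's 1.7 units further apart.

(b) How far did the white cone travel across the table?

1.6

The white cone moved from about (13.2, 6.5) to (12.2, 7.8), a distance of √(1.0² + 1.3²) ≈ 1.6.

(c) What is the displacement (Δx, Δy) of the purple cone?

(2.9, -2.7)

The purple cone was at about (4.1, 4.5) and moved to about (7.0, 1.8).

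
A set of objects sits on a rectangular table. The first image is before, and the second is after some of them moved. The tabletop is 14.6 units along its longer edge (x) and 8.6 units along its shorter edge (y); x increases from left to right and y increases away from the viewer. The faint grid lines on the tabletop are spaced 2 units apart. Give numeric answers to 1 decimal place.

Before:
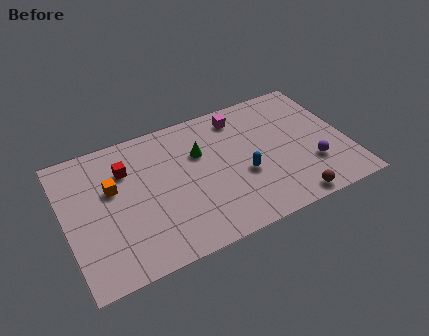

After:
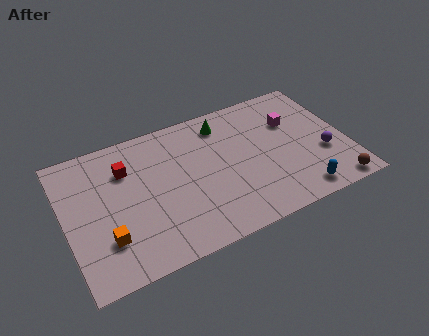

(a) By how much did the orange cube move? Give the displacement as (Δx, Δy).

(-0.6, -2.9)

The orange cube started near (2.5, 5.3) and ended near (1.9, 2.4).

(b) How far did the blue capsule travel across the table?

3.5

From (9.1, 3.4) to (11.7, 1.1), the blue capsule covered √(2.6² + 2.3²) ≈ 3.5 units.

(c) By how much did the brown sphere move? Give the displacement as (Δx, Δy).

(2.3, 0.0)

The brown sphere was at about (11.2, 0.8) and moved to about (13.5, 0.8).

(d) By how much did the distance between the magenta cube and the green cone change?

+1.0

They were about 2.7 units apart before and 3.7 after — 1.0 units further apart.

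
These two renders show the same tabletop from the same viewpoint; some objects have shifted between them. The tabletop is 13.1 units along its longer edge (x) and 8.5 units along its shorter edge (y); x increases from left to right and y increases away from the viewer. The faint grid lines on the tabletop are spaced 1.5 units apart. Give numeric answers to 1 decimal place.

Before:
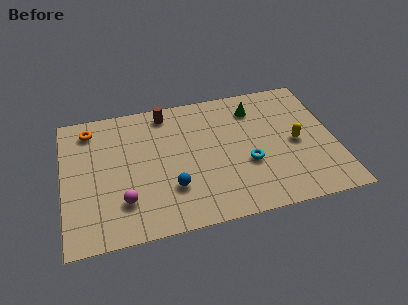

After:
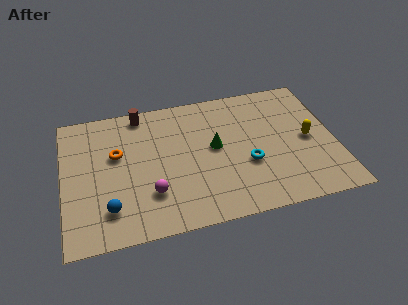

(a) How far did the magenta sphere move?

1.3

The magenta sphere was near (2.8, 2.2) before and (4.1, 2.4) after, so it travelled √(1.3² + 0.2²) ≈ 1.3 units.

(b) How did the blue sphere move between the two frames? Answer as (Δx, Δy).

(-3.0, -0.6)

From the two frames, the blue sphere sits at roughly (5.1, 2.5) before and (2.1, 1.9) after.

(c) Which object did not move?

the cyan torus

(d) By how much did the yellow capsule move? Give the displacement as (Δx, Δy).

(0.6, 0.1)

The yellow capsule started near (11.2, 4.0) and ended near (11.8, 4.1).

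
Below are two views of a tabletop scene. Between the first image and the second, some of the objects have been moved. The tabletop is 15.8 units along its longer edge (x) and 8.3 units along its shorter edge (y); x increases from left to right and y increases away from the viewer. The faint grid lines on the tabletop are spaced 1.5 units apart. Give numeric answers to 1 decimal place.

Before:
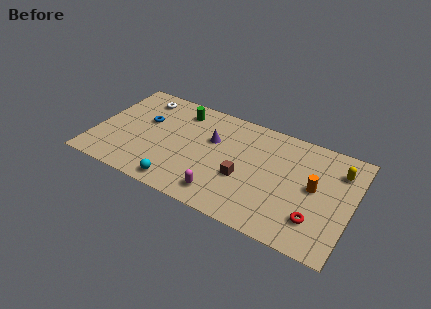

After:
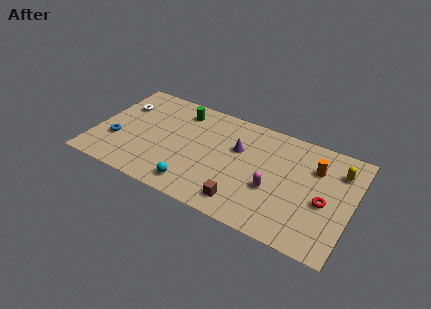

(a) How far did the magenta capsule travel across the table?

3.4

The magenta capsule moved from about (8.2, 1.4) to (11.1, 3.2), a distance of √(2.9² + 1.8²) ≈ 3.4.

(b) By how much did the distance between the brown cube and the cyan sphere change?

-1.3

Before: roughly 4.3 units apart; after: 3.0. That's 1.3 units closer together.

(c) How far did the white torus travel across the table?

1.6

From (2.4, 6.9) to (1.3, 5.8), the white torus covered √(1.1² + 1.1²) ≈ 1.6 units.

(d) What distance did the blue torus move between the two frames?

2.7

From (2.9, 5.1) to (1.4, 2.8), the blue torus covered √(1.5² + 2.3²) ≈ 2.7 units.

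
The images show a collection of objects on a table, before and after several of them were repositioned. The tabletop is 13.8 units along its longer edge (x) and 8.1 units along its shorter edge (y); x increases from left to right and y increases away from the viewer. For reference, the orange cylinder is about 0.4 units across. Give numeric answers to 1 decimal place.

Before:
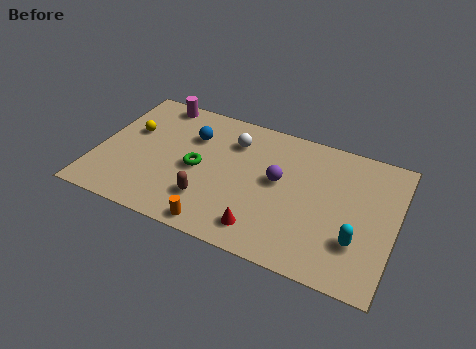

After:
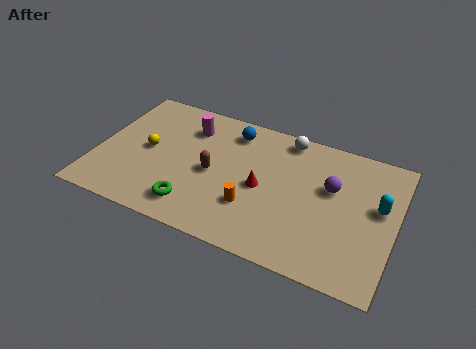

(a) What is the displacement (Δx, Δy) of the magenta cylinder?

(1.7, -1.1)

The magenta cylinder was at about (2.3, 7.3) and moved to about (4.0, 6.2).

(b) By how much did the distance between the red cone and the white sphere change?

-1.6

The distance was about 5.1 in the first image and 3.5 in the second, so they moved 1.6 units closer together.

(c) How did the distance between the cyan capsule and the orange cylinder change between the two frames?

-0.4

They were about 6.4 units apart before and 6.0 after — 0.4 units closer together.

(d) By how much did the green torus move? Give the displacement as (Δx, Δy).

(0.1, -2.3)

The green torus was at about (4.7, 3.8) and moved to about (4.8, 1.5).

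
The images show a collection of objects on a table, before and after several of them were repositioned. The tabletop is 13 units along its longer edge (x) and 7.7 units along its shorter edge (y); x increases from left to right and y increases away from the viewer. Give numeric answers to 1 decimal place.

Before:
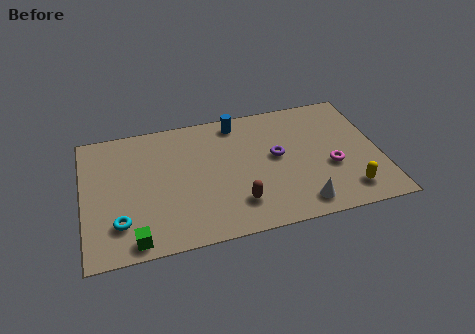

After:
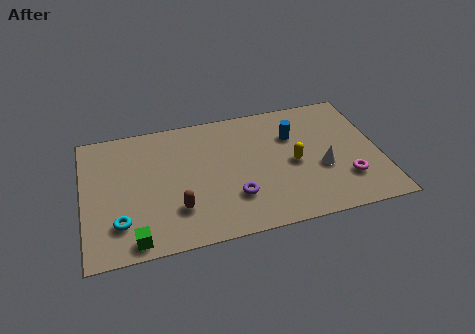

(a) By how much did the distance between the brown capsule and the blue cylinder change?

+1.3

Before: roughly 4.9 units apart; after: 6.2. That's 1.3 units further apart.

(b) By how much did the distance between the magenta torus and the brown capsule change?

+3.0

The distance was about 4.4 in the first image and 7.4 in the second, so they moved 3.0 units further apart.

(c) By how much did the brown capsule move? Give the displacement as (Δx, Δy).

(-2.6, 0.3)

From the two frames, the brown capsule sits at roughly (6.6, 1.8) before and (4.0, 2.1) after.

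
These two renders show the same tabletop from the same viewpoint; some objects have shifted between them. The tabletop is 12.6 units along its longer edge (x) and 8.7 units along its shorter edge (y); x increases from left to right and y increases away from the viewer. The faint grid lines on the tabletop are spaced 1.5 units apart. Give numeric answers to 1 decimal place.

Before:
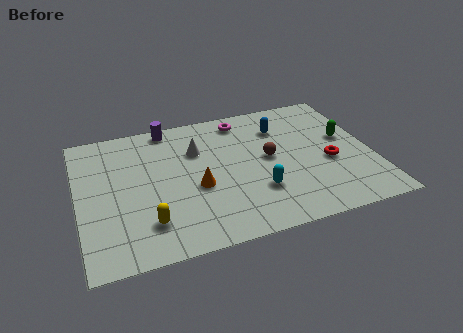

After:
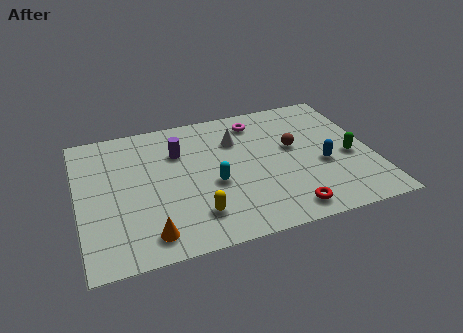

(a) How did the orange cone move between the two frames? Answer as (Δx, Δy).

(-2.2, -2.3)

The orange cone started near (5.0, 3.6) and ended near (2.8, 1.3).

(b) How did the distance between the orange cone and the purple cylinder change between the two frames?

+0.7

The distance was about 4.4 in the first image and 5.1 in the second, so they moved 0.7 units further apart.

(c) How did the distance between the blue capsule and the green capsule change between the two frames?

-1.9

The distance was about 3.1 in the first image and 1.2 in the second, so they moved 1.9 units closer together.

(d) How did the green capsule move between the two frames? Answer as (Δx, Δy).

(0.0, -1.3)

The green capsule started near (11.6, 5.0) and ended near (11.6, 3.7).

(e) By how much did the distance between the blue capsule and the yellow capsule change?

-1.8

They were about 7.6 units apart before and 5.8 after — 1.8 units closer together.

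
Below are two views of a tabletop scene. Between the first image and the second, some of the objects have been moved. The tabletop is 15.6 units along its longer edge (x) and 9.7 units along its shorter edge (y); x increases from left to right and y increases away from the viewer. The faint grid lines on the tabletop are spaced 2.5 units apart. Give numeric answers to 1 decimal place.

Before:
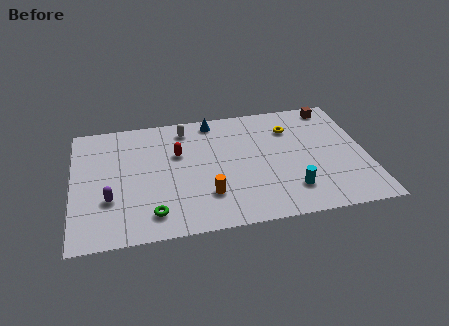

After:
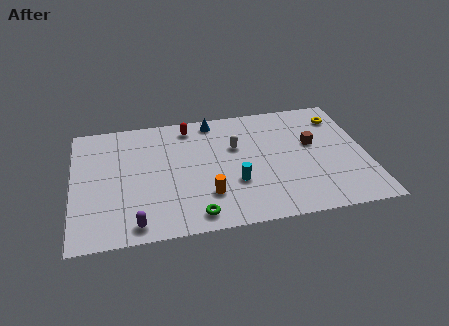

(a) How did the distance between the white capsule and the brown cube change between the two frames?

-3.9

Before: roughly 8.0 units apart; after: 4.1. That's 3.9 units closer together.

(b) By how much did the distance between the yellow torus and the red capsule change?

+1.9

They were about 6.2 units apart before and 8.1 after — 1.9 units further apart.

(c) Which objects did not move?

the orange cylinder and the blue cone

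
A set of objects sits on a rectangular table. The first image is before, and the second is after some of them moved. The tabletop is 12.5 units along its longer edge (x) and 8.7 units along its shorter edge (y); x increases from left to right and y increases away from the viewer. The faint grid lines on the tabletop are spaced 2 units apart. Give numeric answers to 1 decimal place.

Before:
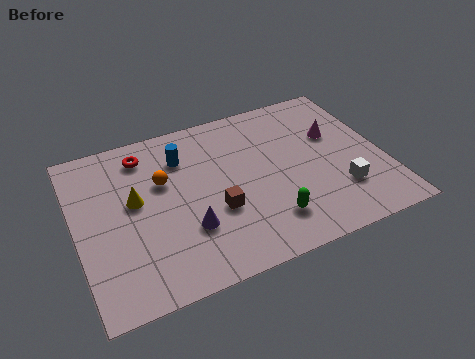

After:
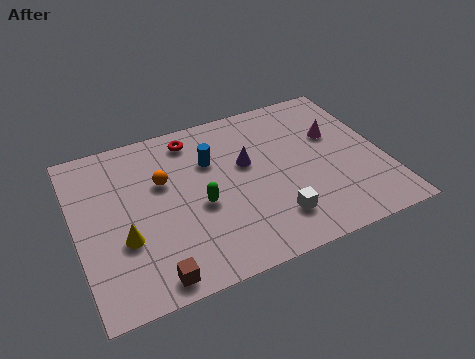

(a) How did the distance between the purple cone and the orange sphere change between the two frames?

+0.5

The distance was about 2.9 in the first image and 3.4 in the second, so they moved 0.5 units further apart.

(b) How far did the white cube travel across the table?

2.8

From (10.5, 2.4) to (7.7, 1.9), the white cube covered √(2.8² + 0.5²) ≈ 2.8 units.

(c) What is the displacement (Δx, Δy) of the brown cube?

(-2.8, -2.3)

From the two frames, the brown cube sits at roughly (5.5, 3.2) before and (2.7, 0.9) after.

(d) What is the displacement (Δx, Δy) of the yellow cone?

(-0.6, -1.8)

The yellow cone started near (2.4, 4.9) and ended near (1.8, 3.1).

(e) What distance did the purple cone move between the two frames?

3.7

From (4.3, 2.7) to (7.0, 5.2), the purple cone covered √(2.7² + 2.5²) ≈ 3.7 units.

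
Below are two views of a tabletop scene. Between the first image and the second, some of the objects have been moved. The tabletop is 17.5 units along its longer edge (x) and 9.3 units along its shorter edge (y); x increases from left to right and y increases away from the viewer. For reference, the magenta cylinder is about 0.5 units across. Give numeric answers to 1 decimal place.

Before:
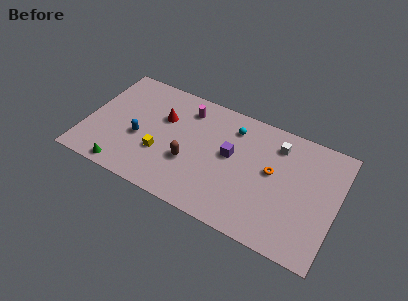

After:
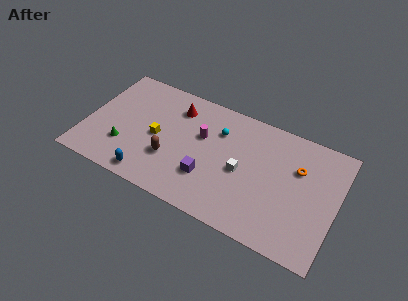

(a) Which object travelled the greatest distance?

the white cube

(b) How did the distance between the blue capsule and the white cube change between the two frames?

-3.1

The distance was about 10.0 in the first image and 6.9 in the second, so they moved 3.1 units closer together.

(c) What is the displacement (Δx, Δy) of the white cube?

(-2.1, -3.1)

The white cube started near (13.1, 7.4) and ended near (11.0, 4.3).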